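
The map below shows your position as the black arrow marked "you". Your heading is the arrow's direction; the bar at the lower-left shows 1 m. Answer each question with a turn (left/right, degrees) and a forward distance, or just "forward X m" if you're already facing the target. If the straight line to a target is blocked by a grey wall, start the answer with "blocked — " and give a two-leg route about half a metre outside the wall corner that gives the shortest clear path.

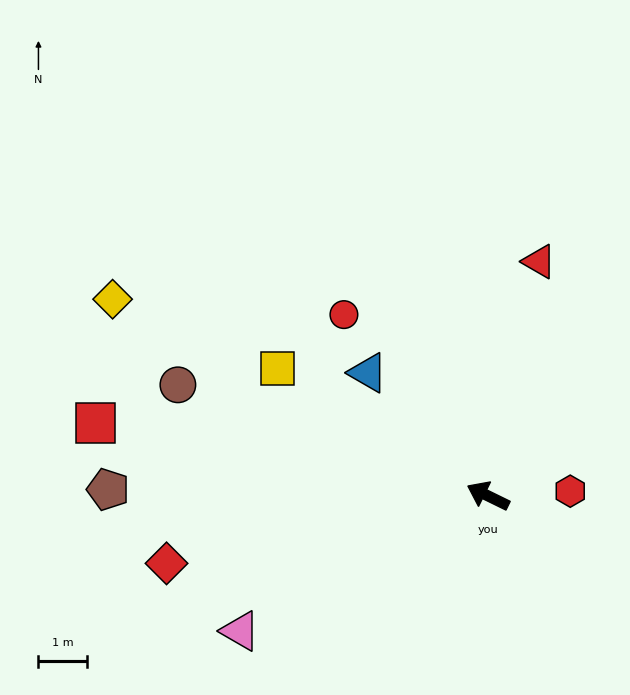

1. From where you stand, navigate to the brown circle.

turn left 6°, forward 6.7 m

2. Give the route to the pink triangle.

turn left 55°, forward 5.8 m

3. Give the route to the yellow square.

turn right 5°, forward 5.0 m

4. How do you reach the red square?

turn left 16°, forward 8.1 m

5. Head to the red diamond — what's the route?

turn left 38°, forward 6.7 m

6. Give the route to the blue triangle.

turn right 20°, forward 3.5 m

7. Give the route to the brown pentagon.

turn left 25°, forward 7.7 m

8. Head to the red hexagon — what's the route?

turn right 151°, forward 1.7 m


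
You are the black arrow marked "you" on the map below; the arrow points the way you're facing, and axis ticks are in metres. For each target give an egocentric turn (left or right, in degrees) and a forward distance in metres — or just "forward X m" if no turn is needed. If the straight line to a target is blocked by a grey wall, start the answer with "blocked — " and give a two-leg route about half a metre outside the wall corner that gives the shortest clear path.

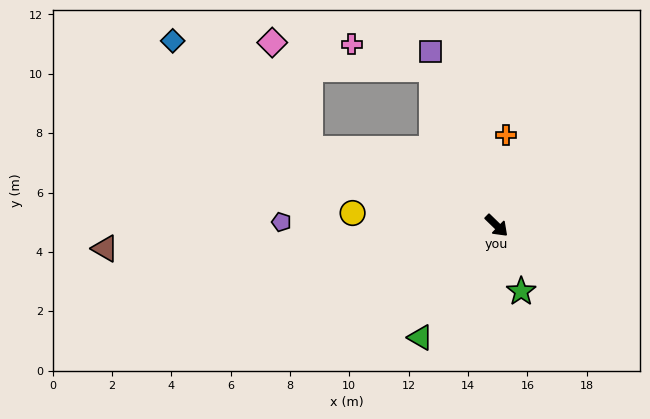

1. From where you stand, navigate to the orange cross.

turn left 128°, forward 3.1 m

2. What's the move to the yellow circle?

turn right 141°, forward 4.9 m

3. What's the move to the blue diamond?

blocked — turn right 158°, forward 6.8 m, then turn right 16°, forward 5.9 m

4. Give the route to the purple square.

turn left 155°, forward 6.3 m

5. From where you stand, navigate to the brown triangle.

turn right 132°, forward 13.2 m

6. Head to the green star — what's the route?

turn right 25°, forward 2.4 m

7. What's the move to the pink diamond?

blocked — turn right 158°, forward 6.8 m, then turn right 48°, forward 3.8 m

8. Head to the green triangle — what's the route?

turn right 80°, forward 4.6 m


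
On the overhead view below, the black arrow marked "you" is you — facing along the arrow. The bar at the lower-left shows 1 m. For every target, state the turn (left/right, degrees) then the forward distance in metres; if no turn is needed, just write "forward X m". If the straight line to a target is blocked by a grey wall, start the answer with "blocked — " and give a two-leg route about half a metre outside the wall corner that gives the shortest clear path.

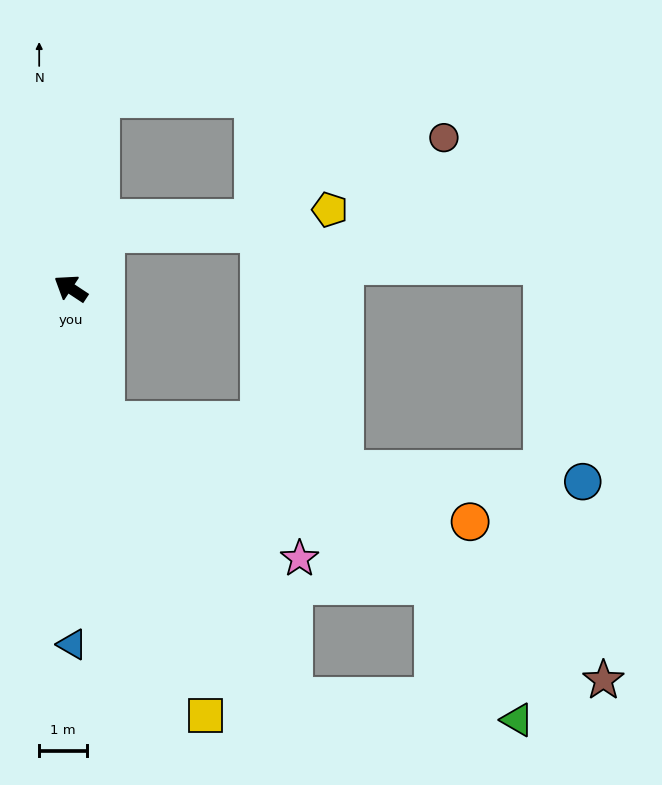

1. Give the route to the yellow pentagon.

blocked — turn right 88°, forward 1.4 m, then turn right 53°, forward 4.7 m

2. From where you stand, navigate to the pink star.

blocked — turn left 138°, forward 2.9 m, then turn left 40°, forward 5.0 m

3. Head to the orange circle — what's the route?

blocked — turn left 138°, forward 2.9 m, then turn left 60°, forward 7.9 m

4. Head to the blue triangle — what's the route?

turn left 124°, forward 7.5 m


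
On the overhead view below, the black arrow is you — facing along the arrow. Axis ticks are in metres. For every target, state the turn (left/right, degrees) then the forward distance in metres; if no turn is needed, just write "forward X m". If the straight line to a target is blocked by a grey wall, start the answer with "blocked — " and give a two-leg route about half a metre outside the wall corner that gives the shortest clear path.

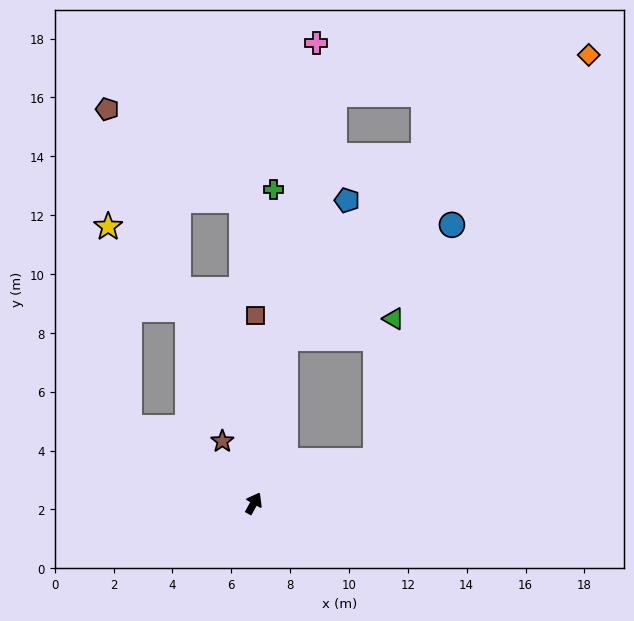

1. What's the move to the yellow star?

blocked — turn left 87°, forward 4.9 m, then turn right 52°, forward 6.9 m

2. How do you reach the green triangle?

blocked — turn right 42°, forward 4.4 m, then turn left 64°, forward 4.9 m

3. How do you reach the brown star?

turn left 56°, forward 2.4 m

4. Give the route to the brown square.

turn left 29°, forward 6.4 m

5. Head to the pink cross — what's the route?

turn left 21°, forward 15.8 m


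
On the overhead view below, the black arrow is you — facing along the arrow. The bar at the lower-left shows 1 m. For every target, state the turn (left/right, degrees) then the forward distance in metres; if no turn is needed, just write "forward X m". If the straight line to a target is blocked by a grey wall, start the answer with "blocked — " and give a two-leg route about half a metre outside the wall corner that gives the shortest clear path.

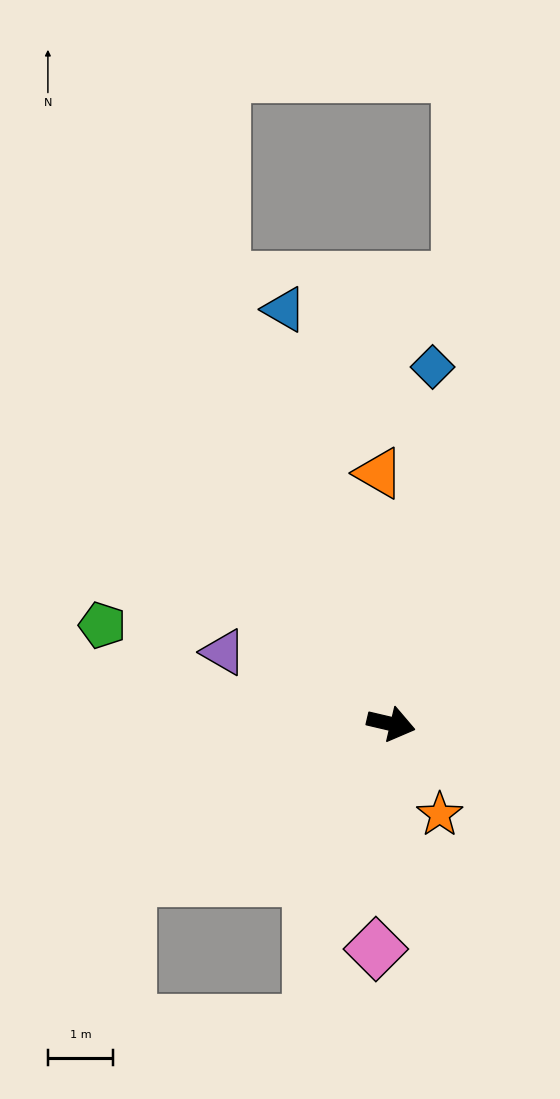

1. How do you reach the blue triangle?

turn left 118°, forward 6.6 m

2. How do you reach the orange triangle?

turn left 106°, forward 3.9 m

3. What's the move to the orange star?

turn right 49°, forward 1.6 m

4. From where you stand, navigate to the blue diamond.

turn left 97°, forward 5.5 m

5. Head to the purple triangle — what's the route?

turn left 170°, forward 2.8 m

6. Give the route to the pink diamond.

turn right 81°, forward 3.5 m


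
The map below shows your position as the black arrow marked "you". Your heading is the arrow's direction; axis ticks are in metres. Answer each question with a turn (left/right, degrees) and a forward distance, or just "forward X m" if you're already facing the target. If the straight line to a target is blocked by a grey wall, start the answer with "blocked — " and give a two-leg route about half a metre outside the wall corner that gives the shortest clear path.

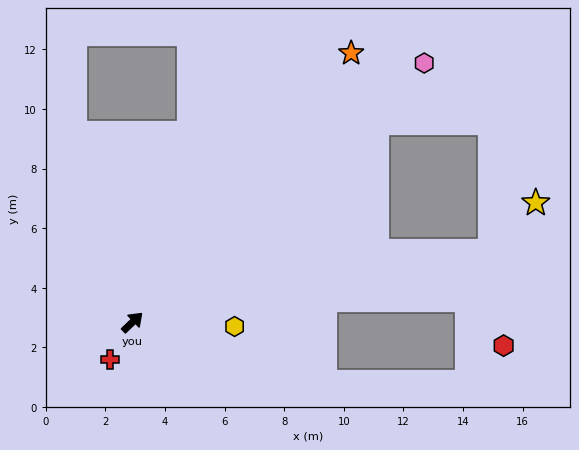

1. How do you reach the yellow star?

blocked — turn right 33°, forward 12.2 m, then turn left 36°, forward 2.2 m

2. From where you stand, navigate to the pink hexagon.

turn right 2°, forward 13.1 m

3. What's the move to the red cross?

turn right 165°, forward 1.5 m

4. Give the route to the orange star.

turn left 7°, forward 11.6 m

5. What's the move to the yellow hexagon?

turn right 46°, forward 3.4 m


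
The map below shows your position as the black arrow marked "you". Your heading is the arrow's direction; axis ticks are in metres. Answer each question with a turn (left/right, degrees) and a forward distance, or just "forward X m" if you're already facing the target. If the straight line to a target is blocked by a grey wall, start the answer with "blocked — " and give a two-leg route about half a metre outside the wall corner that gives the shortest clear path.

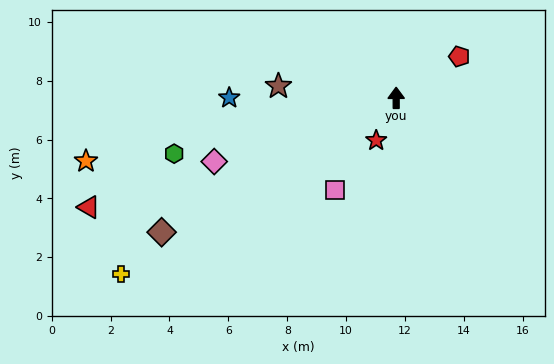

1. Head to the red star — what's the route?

turn left 155°, forward 1.6 m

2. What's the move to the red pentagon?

turn right 57°, forward 2.6 m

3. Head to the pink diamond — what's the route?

turn left 109°, forward 6.5 m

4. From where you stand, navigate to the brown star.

turn left 84°, forward 4.0 m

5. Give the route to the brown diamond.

turn left 120°, forward 9.2 m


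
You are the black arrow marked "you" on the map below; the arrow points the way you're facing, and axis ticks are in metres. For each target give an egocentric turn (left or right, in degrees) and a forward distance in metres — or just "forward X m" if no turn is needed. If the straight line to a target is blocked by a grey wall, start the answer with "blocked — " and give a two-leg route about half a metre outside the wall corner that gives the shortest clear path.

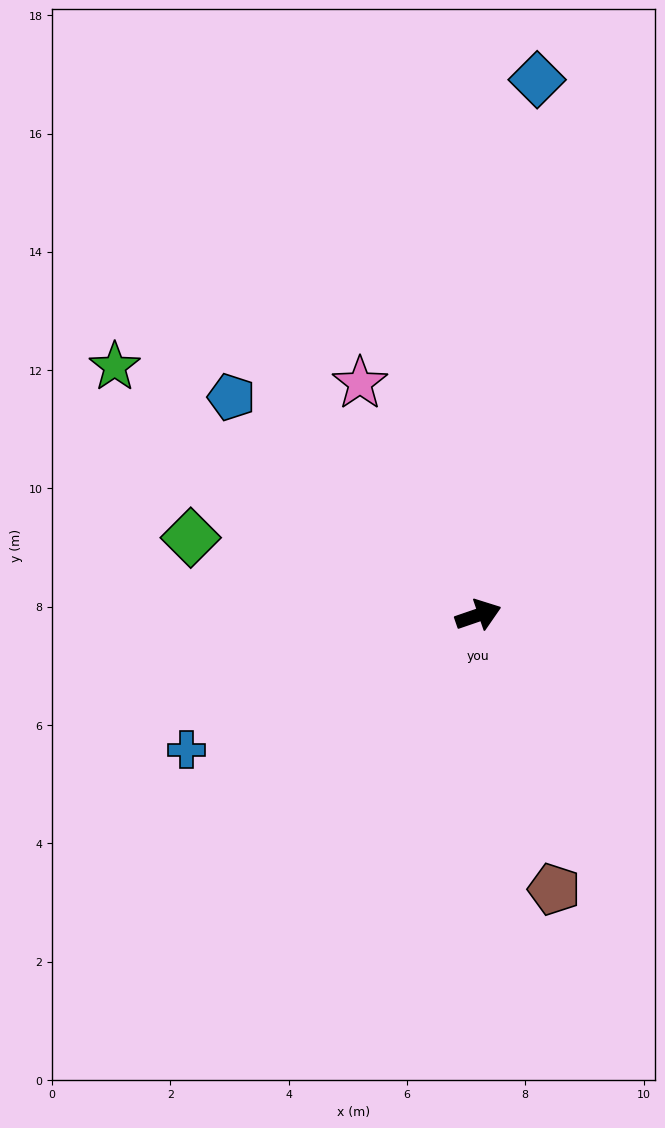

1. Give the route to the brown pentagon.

turn right 93°, forward 4.8 m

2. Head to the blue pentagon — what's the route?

turn left 120°, forward 5.6 m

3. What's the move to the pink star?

turn left 98°, forward 4.4 m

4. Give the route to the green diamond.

turn left 146°, forward 5.0 m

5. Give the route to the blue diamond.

turn left 65°, forward 9.1 m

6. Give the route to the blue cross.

turn right 174°, forward 5.4 m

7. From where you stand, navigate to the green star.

turn left 127°, forward 7.4 m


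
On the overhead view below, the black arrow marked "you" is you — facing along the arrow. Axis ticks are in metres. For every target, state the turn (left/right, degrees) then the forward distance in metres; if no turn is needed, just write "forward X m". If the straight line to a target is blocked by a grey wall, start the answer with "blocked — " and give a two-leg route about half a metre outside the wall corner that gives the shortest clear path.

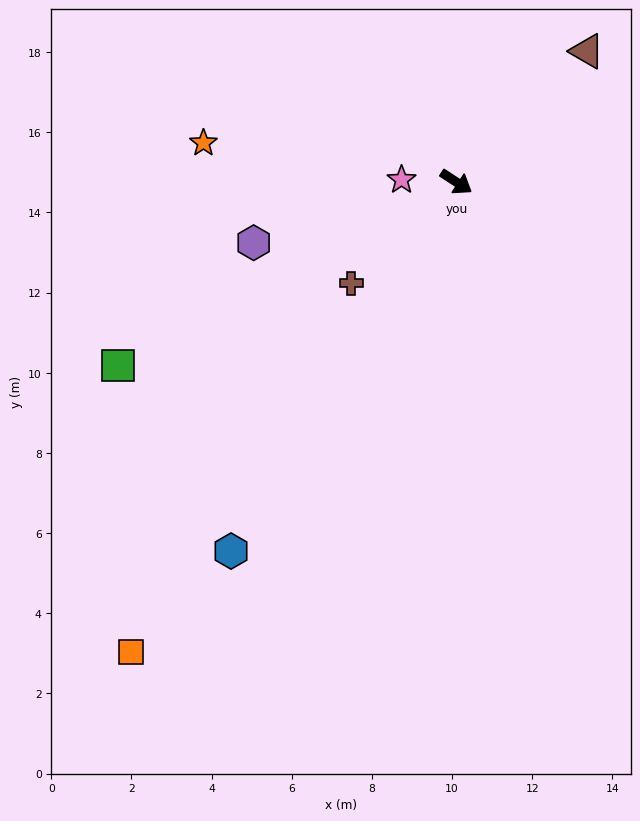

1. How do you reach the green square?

turn right 118°, forward 9.6 m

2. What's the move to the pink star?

turn right 149°, forward 1.4 m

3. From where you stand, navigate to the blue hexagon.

turn right 88°, forward 10.8 m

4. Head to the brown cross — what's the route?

turn right 103°, forward 3.6 m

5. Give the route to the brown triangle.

turn left 78°, forward 4.6 m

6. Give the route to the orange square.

turn right 92°, forward 14.3 m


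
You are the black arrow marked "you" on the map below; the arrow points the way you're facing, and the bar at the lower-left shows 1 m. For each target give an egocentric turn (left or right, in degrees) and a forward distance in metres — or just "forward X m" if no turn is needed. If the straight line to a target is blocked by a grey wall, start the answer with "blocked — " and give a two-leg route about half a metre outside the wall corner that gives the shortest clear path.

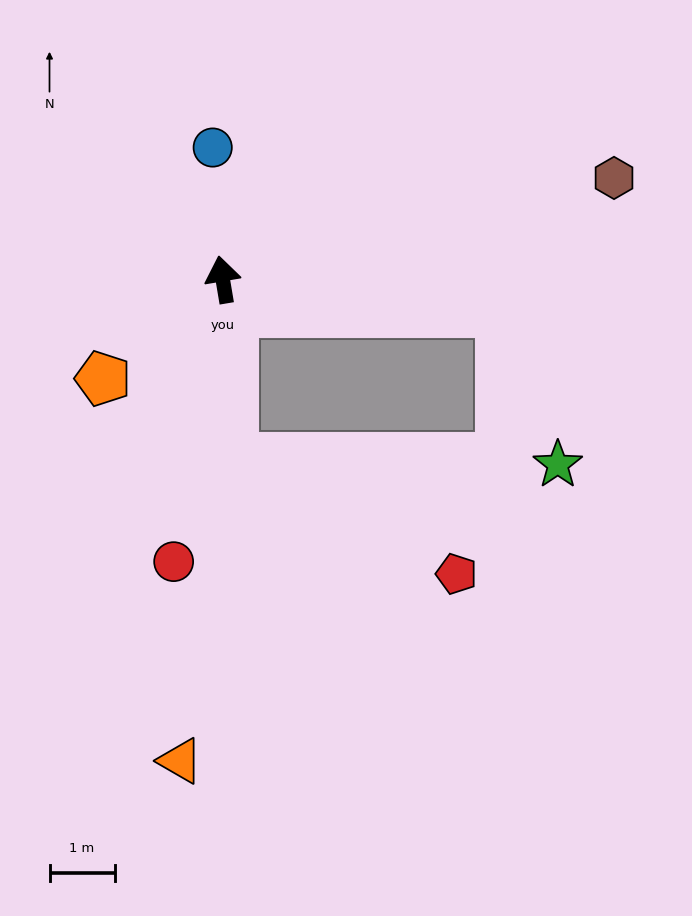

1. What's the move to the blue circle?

turn right 5°, forward 2.0 m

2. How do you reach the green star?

blocked — turn right 106°, forward 4.3 m, then turn right 64°, forward 2.5 m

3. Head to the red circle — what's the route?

turn left 161°, forward 4.4 m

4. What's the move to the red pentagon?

blocked — turn left 173°, forward 2.8 m, then turn left 61°, forward 3.9 m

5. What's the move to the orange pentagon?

turn left 120°, forward 2.4 m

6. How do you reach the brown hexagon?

turn right 85°, forward 6.2 m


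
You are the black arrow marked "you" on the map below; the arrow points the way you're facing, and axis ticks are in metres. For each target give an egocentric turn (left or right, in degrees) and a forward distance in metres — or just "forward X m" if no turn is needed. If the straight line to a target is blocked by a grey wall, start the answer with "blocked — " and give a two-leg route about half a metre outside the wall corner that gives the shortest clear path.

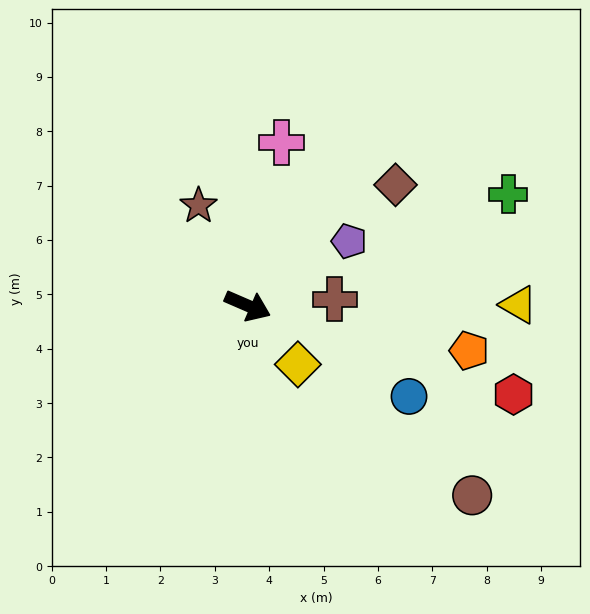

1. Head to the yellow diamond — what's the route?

turn right 26°, forward 1.4 m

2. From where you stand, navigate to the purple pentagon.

turn left 56°, forward 2.2 m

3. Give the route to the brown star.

turn left 140°, forward 2.1 m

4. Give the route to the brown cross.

turn left 28°, forward 1.6 m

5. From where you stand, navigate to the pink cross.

turn left 102°, forward 3.1 m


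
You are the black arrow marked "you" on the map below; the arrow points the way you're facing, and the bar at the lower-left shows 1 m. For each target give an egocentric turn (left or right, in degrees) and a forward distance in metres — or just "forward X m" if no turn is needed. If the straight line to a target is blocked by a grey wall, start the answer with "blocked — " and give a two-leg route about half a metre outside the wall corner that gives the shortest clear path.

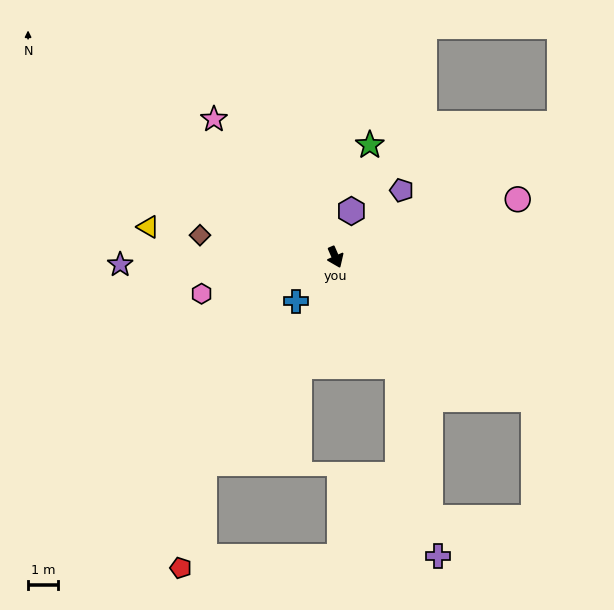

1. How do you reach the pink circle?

turn left 84°, forward 6.4 m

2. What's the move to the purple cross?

blocked — turn left 6°, forward 4.2 m, then turn right 17°, forward 6.5 m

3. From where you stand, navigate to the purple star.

turn right 112°, forward 7.2 m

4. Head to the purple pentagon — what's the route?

turn left 112°, forward 3.1 m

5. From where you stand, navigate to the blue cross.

turn right 65°, forward 2.0 m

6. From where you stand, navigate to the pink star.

turn right 162°, forward 6.2 m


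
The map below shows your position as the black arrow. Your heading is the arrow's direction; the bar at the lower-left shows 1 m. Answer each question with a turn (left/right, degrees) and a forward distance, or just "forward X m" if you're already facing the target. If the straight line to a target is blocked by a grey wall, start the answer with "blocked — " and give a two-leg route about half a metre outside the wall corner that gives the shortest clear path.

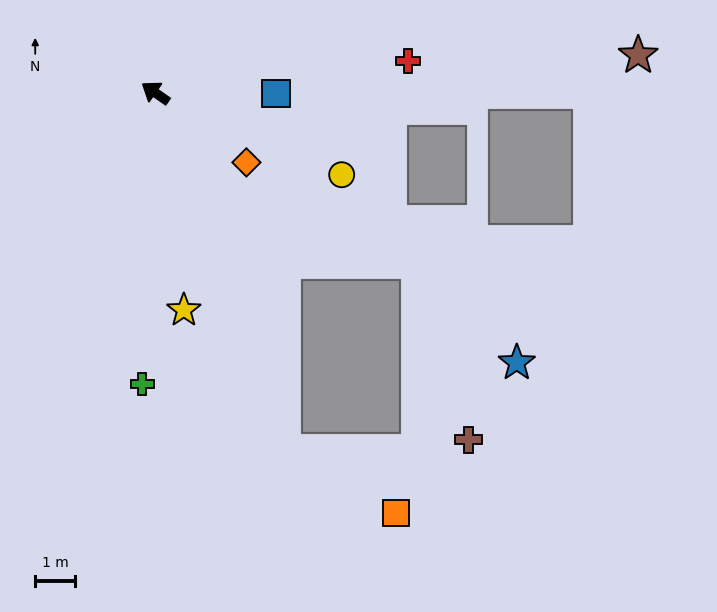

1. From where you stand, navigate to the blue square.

turn right 146°, forward 3.0 m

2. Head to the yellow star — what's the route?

turn left 132°, forward 5.4 m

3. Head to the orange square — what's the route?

blocked — turn left 145°, forward 9.5 m, then turn left 41°, forward 3.2 m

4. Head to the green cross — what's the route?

turn left 122°, forward 7.2 m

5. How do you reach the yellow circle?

turn right 169°, forward 5.1 m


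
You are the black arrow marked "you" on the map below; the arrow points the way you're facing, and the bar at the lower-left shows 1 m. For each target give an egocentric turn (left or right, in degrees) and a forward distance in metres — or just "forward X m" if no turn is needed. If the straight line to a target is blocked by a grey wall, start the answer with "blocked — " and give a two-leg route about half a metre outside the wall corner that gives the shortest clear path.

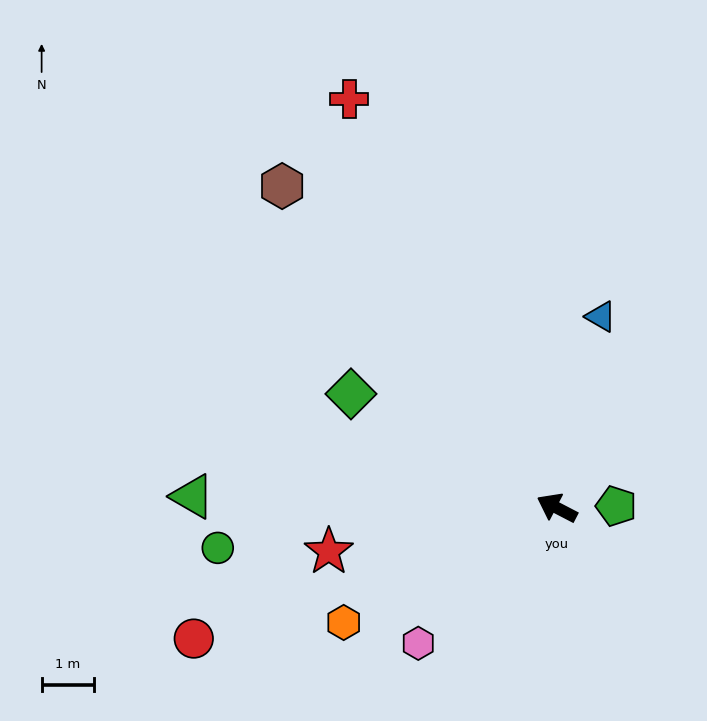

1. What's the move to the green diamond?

forward 4.5 m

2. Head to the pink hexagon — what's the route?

turn left 72°, forward 3.7 m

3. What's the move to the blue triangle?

turn right 76°, forward 3.8 m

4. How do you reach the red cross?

turn right 36°, forward 8.8 m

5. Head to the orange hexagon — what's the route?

turn left 56°, forward 4.6 m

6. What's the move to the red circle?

turn left 47°, forward 7.4 m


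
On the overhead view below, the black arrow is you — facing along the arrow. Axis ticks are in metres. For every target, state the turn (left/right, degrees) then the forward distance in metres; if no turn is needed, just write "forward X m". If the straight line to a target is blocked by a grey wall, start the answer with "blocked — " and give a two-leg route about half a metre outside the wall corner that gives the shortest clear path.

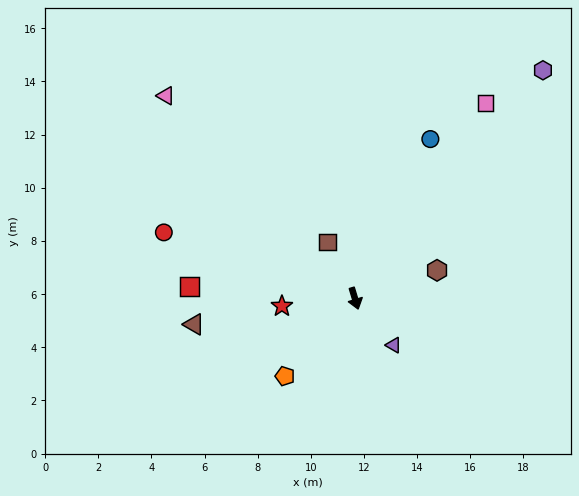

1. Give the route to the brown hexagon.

turn left 92°, forward 3.3 m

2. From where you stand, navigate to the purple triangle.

turn left 23°, forward 2.3 m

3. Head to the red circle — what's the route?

turn right 126°, forward 7.6 m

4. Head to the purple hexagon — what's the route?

turn left 124°, forward 11.1 m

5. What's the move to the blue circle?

turn left 138°, forward 6.6 m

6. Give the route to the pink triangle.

turn right 154°, forward 10.4 m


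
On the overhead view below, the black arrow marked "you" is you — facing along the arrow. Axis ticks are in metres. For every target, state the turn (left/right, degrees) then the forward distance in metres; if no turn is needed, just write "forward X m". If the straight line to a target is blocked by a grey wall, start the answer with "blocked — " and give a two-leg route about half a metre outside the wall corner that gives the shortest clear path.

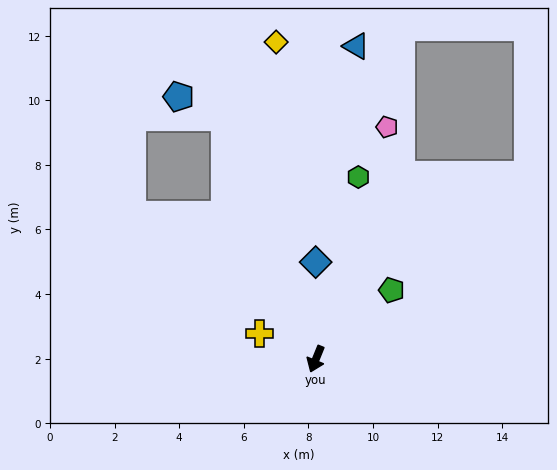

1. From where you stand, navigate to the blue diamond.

turn right 158°, forward 3.0 m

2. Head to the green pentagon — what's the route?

turn left 154°, forward 3.2 m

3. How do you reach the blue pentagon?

blocked — turn right 137°, forward 8.0 m, then turn left 45°, forward 1.6 m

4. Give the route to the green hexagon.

turn right 171°, forward 5.8 m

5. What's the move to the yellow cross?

turn right 92°, forward 1.9 m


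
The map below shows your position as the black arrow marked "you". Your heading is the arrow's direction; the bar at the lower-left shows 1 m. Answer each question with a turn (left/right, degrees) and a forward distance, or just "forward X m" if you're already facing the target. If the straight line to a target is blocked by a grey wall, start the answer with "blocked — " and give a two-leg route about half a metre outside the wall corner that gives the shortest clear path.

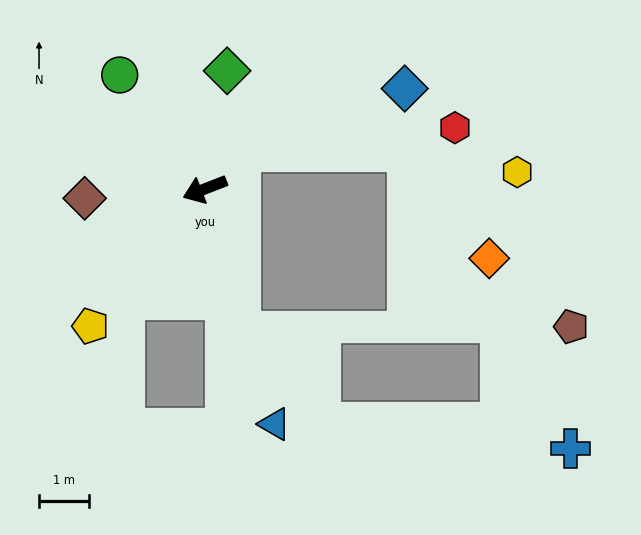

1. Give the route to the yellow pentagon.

turn left 29°, forward 3.6 m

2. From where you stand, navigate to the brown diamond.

turn right 17°, forward 2.4 m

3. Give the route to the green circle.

turn right 75°, forward 2.9 m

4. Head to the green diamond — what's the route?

turn right 122°, forward 2.4 m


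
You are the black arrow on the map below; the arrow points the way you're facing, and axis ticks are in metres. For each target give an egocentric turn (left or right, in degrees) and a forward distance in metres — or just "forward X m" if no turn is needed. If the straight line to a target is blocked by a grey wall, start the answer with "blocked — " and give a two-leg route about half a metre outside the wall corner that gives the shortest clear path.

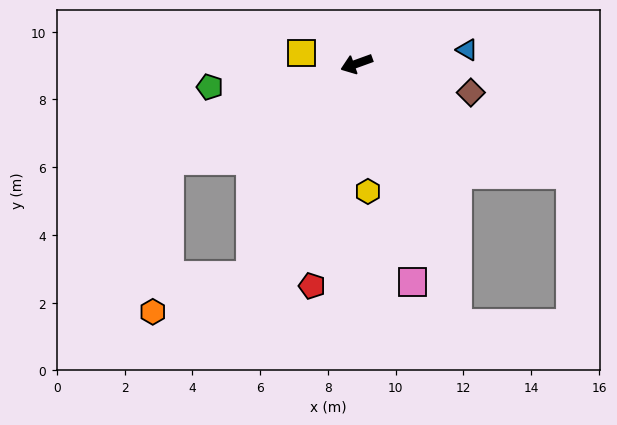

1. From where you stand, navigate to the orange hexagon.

blocked — turn left 43°, forward 7.0 m, then turn right 42°, forward 3.1 m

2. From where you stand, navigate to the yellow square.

turn right 31°, forward 1.7 m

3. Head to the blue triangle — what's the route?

turn left 167°, forward 3.3 m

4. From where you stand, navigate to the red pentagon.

turn left 59°, forward 6.7 m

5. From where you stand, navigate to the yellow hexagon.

turn left 75°, forward 3.8 m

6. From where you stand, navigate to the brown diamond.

turn left 146°, forward 3.5 m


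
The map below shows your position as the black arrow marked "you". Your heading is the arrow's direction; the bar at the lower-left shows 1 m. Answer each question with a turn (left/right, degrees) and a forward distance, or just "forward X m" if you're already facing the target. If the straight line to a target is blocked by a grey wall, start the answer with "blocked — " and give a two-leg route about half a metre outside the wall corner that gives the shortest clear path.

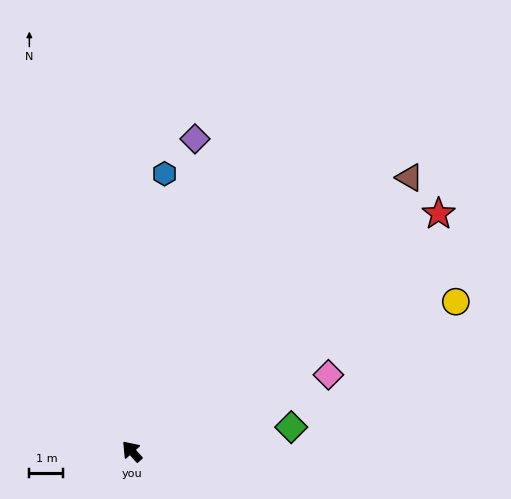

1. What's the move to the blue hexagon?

turn right 48°, forward 8.2 m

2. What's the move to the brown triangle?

turn right 87°, forward 11.5 m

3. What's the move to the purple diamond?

turn right 53°, forward 9.4 m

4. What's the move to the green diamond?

turn right 123°, forward 4.7 m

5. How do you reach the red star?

turn right 94°, forward 11.4 m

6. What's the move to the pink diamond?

turn right 110°, forward 6.2 m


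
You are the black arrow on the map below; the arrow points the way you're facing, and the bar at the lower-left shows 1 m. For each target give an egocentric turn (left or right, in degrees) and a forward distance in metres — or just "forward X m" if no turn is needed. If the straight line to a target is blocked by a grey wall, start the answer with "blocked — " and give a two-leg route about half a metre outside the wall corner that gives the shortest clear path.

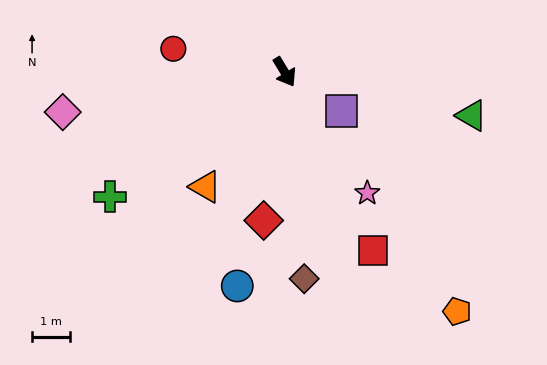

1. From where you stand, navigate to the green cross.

turn right 86°, forward 5.6 m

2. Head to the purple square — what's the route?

turn left 24°, forward 1.8 m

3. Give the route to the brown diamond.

turn right 26°, forward 5.4 m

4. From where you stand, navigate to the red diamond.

turn right 39°, forward 3.9 m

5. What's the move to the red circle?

turn right 133°, forward 3.0 m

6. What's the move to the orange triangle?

turn right 66°, forward 3.6 m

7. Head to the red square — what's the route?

turn right 5°, forward 5.2 m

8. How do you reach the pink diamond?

turn right 111°, forward 5.9 m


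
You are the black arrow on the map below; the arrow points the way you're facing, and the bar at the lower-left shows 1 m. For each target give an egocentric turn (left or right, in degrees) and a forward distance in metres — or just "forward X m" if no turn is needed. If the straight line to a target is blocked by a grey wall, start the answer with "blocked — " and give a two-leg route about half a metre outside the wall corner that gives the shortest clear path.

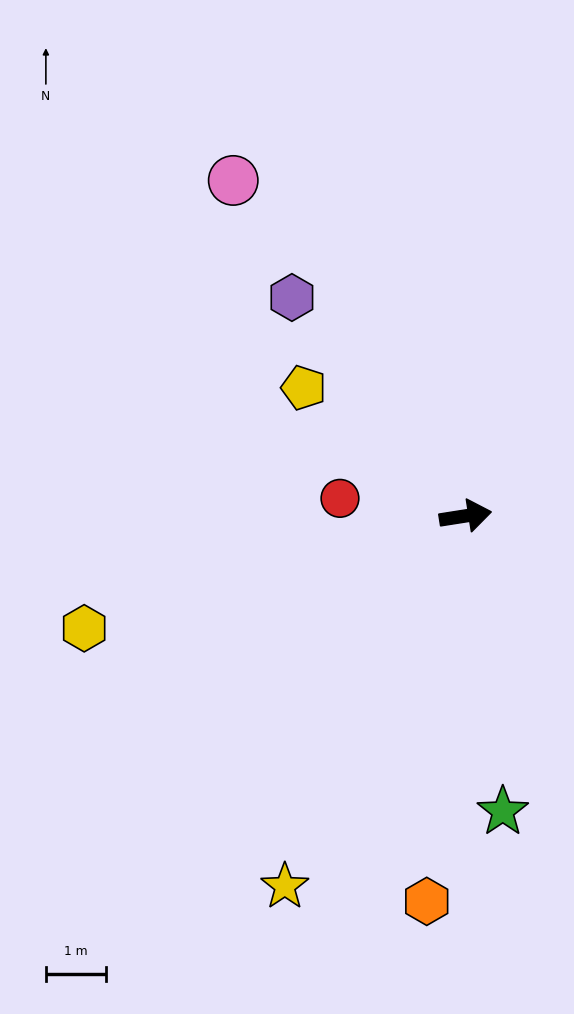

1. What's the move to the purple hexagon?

turn left 120°, forward 4.6 m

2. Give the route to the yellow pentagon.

turn left 133°, forward 3.4 m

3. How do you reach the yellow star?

turn right 125°, forward 6.9 m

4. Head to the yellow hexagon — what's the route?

turn right 173°, forward 6.6 m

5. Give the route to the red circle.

turn left 163°, forward 2.1 m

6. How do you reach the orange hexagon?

turn right 105°, forward 6.4 m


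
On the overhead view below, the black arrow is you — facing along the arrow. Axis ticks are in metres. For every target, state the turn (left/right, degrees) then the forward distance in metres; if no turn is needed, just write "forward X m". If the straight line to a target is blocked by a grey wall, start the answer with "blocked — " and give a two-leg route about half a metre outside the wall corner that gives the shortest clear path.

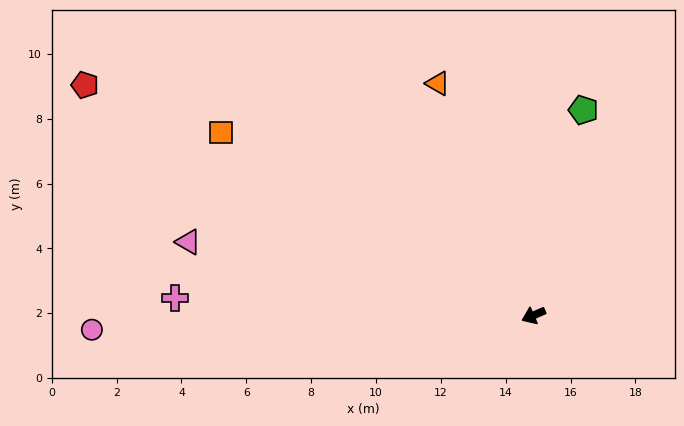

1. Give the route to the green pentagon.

turn right 127°, forward 6.5 m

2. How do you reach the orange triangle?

turn right 91°, forward 7.7 m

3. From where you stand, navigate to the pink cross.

turn right 26°, forward 11.1 m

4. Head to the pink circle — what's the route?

turn right 22°, forward 13.6 m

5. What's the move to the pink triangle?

turn right 36°, forward 10.9 m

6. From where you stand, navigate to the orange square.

turn right 54°, forward 11.2 m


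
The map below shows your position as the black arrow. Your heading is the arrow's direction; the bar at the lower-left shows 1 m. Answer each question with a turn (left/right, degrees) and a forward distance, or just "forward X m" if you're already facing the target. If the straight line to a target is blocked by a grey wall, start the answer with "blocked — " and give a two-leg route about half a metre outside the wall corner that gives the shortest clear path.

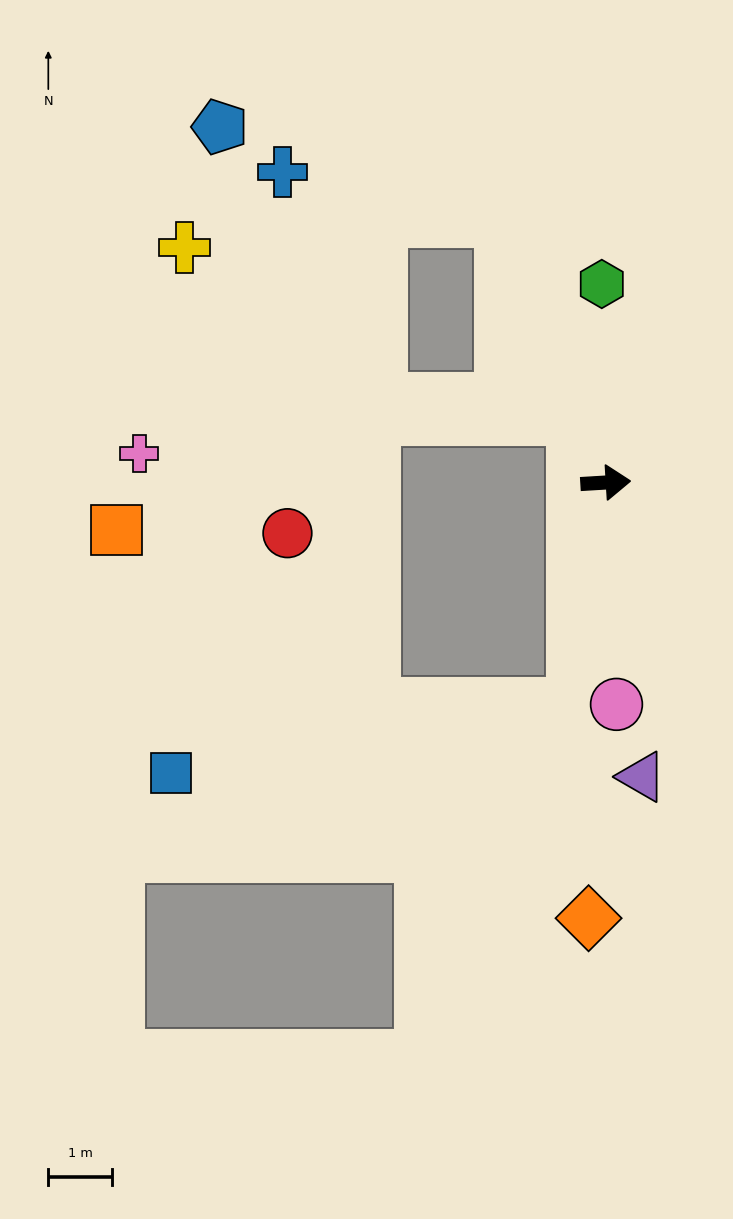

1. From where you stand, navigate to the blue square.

blocked — turn right 102°, forward 3.5 m, then turn right 72°, forward 6.5 m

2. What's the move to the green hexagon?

turn left 88°, forward 3.1 m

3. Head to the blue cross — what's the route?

blocked — turn left 108°, forward 4.4 m, then turn left 56°, forward 3.5 m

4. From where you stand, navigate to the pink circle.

turn right 91°, forward 3.5 m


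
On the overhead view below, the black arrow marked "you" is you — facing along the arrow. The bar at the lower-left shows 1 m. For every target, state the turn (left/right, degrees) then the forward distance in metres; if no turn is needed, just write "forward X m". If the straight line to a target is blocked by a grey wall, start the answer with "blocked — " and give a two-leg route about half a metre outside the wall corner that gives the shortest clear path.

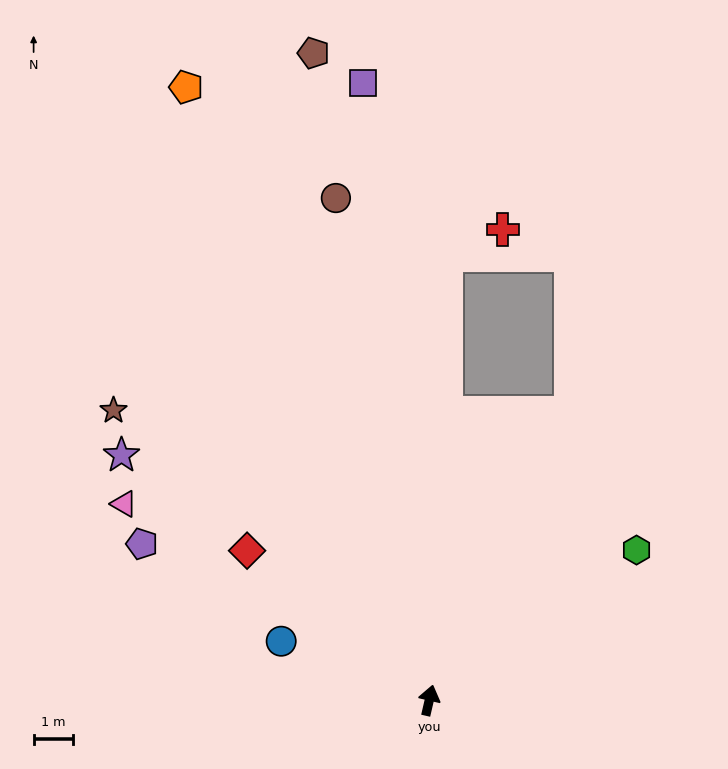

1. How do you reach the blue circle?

turn left 81°, forward 4.1 m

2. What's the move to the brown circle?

turn left 24°, forward 13.1 m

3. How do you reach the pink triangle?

turn left 70°, forward 9.3 m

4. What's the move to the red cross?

blocked — turn left 11°, forward 11.4 m, then turn right 63°, forward 1.6 m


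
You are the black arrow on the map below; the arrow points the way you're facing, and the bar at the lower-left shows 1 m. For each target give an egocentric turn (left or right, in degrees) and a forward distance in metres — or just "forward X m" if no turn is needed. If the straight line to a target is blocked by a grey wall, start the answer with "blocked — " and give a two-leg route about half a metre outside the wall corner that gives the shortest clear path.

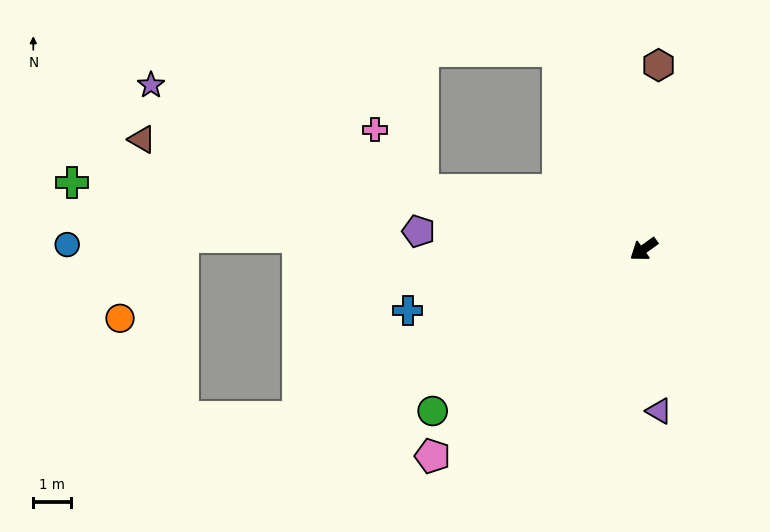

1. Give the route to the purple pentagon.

turn right 40°, forward 6.0 m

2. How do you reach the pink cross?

blocked — turn right 51°, forward 6.1 m, then turn right 36°, forward 2.1 m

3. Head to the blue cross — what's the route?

turn right 21°, forward 6.5 m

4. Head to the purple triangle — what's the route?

turn left 60°, forward 4.3 m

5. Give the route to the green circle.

forward 7.1 m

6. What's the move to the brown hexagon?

turn right 130°, forward 4.9 m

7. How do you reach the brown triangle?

turn right 48°, forward 13.7 m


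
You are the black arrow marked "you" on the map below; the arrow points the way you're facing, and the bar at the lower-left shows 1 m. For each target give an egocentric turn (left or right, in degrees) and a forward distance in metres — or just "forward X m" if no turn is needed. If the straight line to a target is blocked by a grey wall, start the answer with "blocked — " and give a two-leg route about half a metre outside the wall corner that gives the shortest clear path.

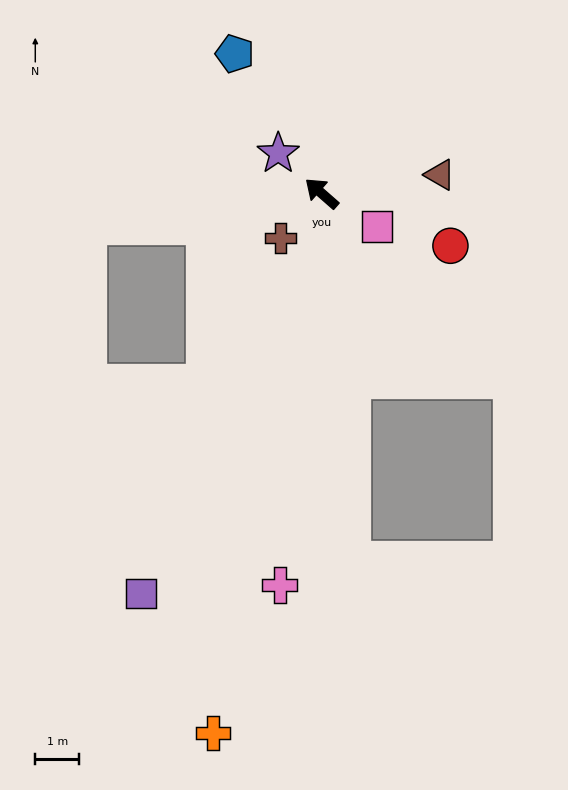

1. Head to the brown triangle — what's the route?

turn right 130°, forward 2.7 m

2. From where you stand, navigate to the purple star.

forward 1.3 m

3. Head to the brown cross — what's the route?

turn left 89°, forward 1.4 m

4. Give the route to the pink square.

turn right 170°, forward 1.5 m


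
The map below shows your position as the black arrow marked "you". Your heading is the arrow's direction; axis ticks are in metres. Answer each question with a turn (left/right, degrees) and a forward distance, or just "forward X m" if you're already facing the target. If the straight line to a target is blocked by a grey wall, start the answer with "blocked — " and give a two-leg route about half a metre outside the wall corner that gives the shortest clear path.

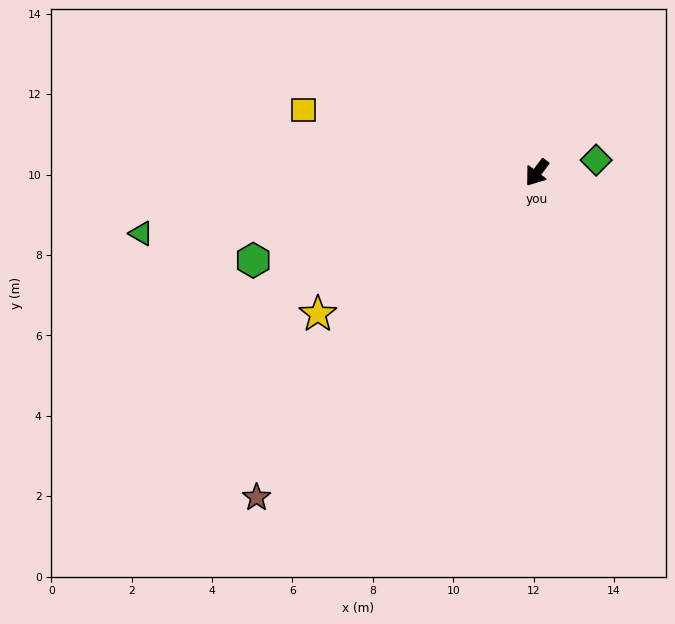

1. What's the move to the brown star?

turn right 4°, forward 10.7 m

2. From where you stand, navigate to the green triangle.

turn right 44°, forward 10.0 m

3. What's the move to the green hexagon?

turn right 36°, forward 7.4 m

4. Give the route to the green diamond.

turn left 139°, forward 1.5 m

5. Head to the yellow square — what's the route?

turn right 68°, forward 6.0 m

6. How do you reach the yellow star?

turn right 20°, forward 6.5 m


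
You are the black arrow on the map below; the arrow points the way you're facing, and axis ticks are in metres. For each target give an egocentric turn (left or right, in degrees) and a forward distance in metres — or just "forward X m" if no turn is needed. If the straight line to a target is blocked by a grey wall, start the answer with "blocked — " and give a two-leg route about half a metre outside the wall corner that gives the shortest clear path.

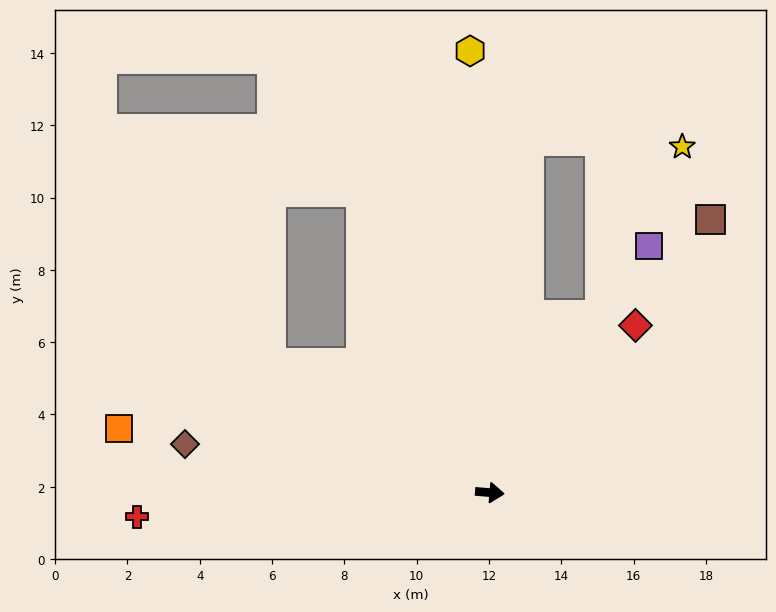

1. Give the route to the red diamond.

turn left 54°, forward 6.1 m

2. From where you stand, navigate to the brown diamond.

turn left 176°, forward 8.5 m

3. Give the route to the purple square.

turn left 62°, forward 8.1 m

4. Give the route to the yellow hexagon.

turn left 97°, forward 12.2 m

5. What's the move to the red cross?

turn right 171°, forward 9.8 m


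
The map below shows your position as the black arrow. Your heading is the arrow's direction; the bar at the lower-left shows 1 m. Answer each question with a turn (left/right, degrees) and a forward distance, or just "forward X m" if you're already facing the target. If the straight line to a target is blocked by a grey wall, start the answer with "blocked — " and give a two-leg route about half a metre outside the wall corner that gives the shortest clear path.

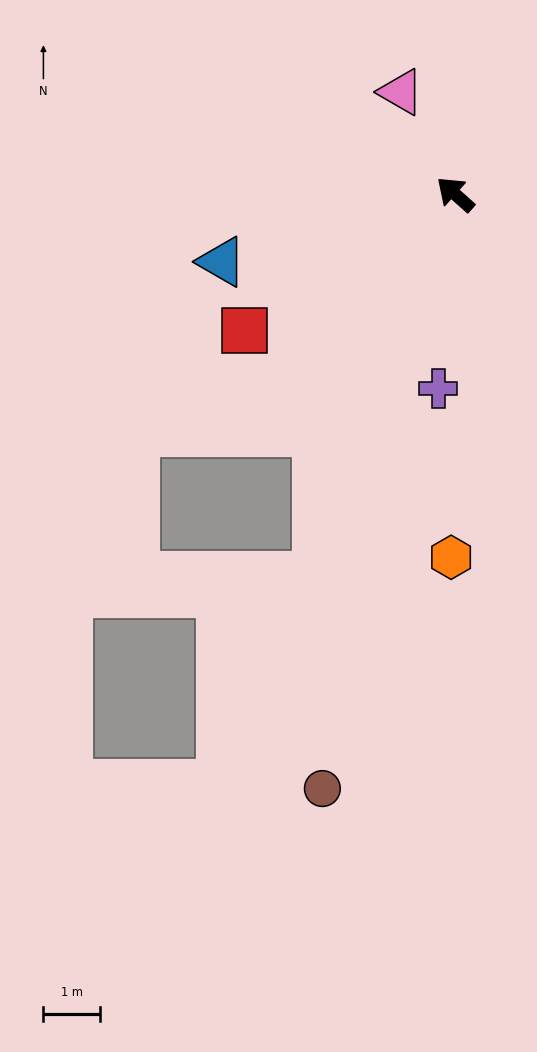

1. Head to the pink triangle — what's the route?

turn right 20°, forward 2.0 m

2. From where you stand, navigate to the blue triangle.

turn left 58°, forward 4.3 m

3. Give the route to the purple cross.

turn left 127°, forward 3.4 m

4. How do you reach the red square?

turn left 75°, forward 4.4 m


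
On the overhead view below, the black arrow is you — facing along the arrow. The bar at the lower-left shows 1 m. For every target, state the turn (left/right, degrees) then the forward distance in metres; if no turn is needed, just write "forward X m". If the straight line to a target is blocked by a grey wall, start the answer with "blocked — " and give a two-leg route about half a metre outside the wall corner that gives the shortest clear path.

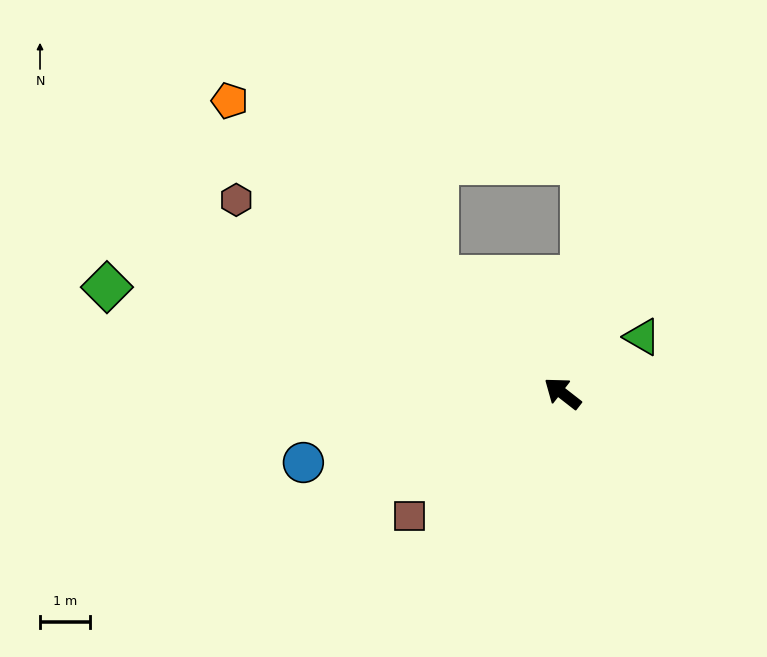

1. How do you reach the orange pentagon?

turn right 3°, forward 8.9 m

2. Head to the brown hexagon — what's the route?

turn left 7°, forward 7.6 m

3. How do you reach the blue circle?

turn left 53°, forward 5.4 m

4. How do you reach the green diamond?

turn left 25°, forward 9.4 m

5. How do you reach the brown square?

turn left 77°, forward 3.9 m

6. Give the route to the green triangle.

turn right 107°, forward 2.0 m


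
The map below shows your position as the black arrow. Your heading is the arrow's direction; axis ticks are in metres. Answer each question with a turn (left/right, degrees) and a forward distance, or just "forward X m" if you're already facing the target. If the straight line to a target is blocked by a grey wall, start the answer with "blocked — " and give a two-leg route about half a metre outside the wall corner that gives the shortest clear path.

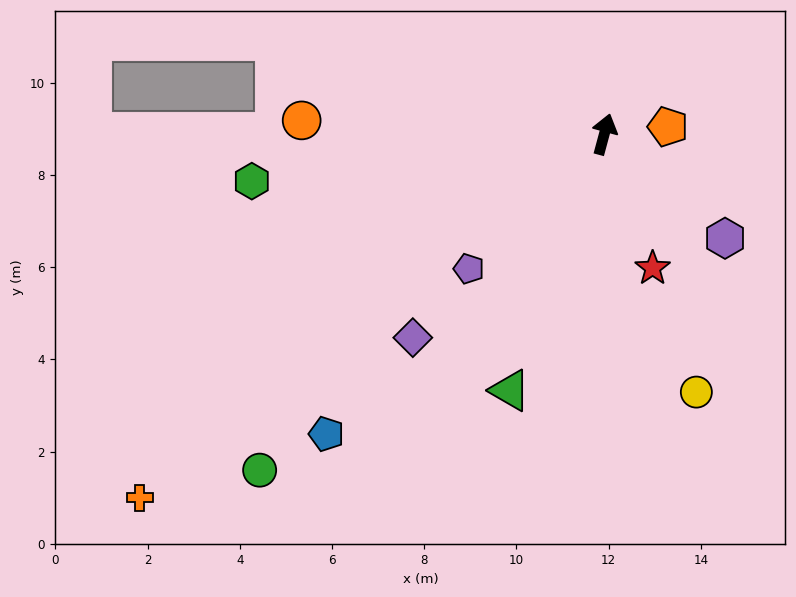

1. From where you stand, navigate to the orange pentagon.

turn right 68°, forward 1.4 m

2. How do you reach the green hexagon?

turn left 113°, forward 7.7 m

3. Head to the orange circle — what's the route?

turn left 102°, forward 6.6 m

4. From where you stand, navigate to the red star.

turn right 145°, forward 3.1 m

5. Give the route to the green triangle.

turn left 175°, forward 5.9 m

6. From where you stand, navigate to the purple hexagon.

turn right 116°, forward 3.5 m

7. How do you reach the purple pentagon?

turn left 150°, forward 4.1 m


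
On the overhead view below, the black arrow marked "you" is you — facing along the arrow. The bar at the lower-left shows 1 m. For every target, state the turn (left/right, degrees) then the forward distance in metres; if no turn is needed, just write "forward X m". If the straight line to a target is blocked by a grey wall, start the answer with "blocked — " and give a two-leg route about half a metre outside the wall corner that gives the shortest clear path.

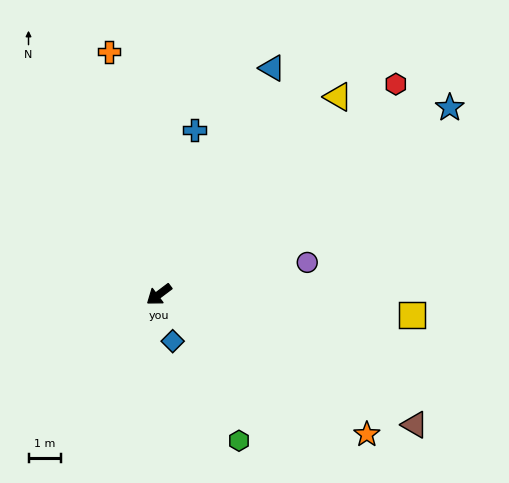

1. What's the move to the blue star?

turn left 176°, forward 10.6 m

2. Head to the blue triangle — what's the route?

turn right 154°, forward 7.7 m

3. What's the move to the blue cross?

turn right 139°, forward 5.1 m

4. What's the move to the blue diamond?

turn left 69°, forward 1.5 m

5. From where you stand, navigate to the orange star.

turn left 109°, forward 7.7 m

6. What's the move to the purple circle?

turn left 155°, forward 4.6 m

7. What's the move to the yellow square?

turn left 138°, forward 7.8 m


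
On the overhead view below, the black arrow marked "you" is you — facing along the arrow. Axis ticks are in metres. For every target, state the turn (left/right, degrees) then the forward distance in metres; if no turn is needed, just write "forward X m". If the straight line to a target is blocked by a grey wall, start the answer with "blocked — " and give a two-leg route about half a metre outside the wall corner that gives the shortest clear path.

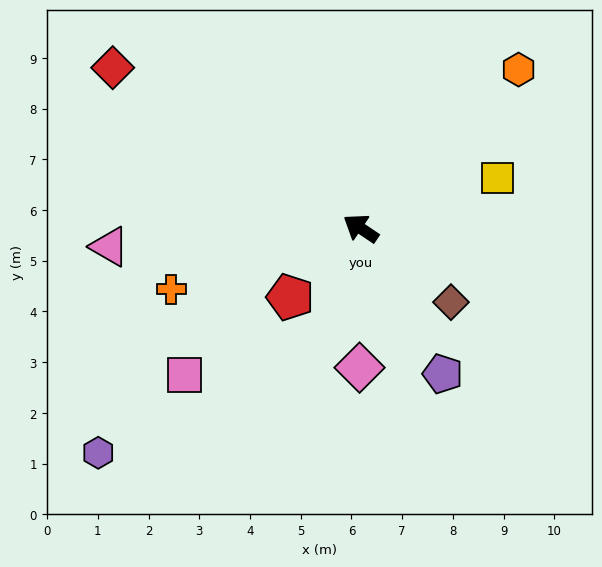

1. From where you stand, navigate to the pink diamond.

turn left 123°, forward 2.7 m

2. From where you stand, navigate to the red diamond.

forward 5.8 m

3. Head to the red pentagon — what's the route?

turn left 78°, forward 1.9 m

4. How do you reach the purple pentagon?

turn left 153°, forward 3.3 m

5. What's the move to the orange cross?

turn left 52°, forward 3.9 m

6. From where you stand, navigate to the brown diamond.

turn left 175°, forward 2.3 m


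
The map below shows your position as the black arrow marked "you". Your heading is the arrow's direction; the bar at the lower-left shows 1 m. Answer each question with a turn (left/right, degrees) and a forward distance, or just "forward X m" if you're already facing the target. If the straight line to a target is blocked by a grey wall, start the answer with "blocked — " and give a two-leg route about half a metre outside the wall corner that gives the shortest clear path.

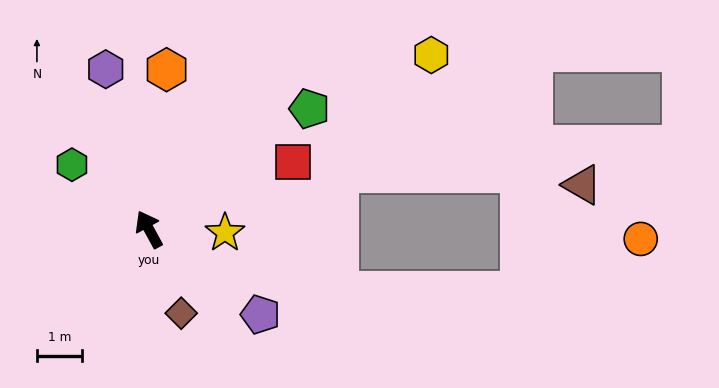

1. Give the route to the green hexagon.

turn left 21°, forward 2.2 m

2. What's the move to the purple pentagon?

turn right 156°, forward 3.1 m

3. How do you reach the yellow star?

turn right 121°, forward 1.7 m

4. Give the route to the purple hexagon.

turn right 13°, forward 3.6 m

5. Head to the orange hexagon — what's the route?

turn right 35°, forward 3.5 m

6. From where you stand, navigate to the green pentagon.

turn right 82°, forward 4.4 m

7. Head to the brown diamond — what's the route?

turn left 172°, forward 2.0 m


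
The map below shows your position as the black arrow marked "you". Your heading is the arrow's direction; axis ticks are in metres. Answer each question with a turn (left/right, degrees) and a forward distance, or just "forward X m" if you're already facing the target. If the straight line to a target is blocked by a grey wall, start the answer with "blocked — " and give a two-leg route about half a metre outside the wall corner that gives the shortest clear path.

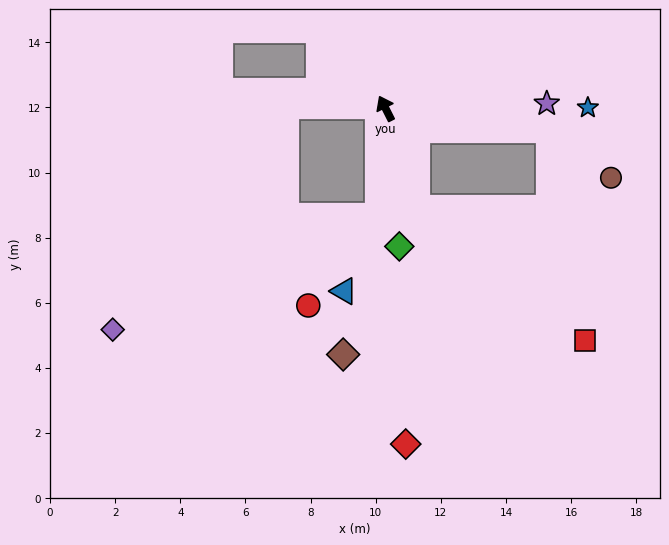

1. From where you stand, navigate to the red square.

blocked — turn left 171°, forward 3.2 m, then turn left 34°, forward 6.6 m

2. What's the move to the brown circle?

blocked — turn right 124°, forward 5.1 m, then turn right 31°, forward 2.4 m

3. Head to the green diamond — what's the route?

turn left 159°, forward 4.3 m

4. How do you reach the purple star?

turn right 115°, forward 5.0 m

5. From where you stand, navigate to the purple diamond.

blocked — turn left 149°, forward 3.3 m, then turn right 63°, forward 8.9 m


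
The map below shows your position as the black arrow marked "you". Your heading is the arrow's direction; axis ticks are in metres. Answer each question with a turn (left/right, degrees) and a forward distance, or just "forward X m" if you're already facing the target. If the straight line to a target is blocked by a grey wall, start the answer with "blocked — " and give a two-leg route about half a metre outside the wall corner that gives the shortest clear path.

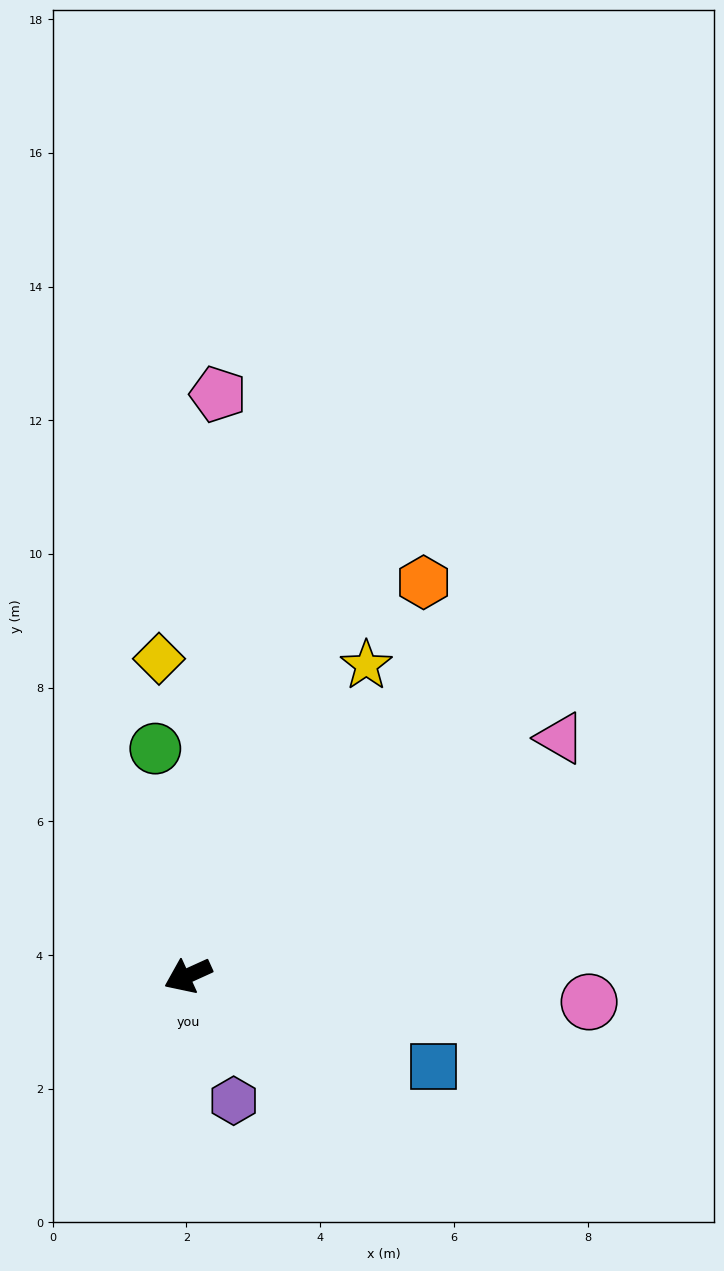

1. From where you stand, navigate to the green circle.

turn right 106°, forward 3.4 m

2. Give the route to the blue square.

turn left 135°, forward 3.9 m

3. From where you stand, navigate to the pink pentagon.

turn right 117°, forward 8.7 m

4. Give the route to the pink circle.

turn left 152°, forward 6.0 m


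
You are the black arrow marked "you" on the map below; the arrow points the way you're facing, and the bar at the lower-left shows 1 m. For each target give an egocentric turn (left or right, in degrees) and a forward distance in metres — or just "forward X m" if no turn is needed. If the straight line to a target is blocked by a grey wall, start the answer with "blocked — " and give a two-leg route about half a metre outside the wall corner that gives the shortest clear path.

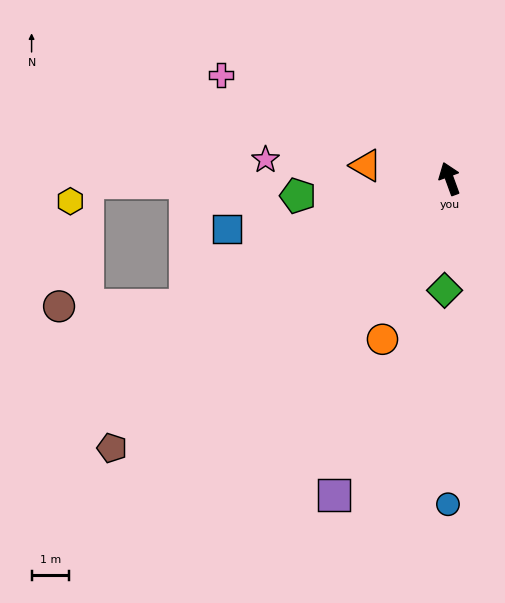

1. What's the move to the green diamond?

turn left 157°, forward 2.9 m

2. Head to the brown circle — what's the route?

blocked — turn left 96°, forward 7.7 m, then turn right 26°, forward 3.3 m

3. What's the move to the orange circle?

turn left 137°, forward 4.6 m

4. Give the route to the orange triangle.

turn left 61°, forward 2.2 m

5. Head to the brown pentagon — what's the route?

turn left 109°, forward 11.4 m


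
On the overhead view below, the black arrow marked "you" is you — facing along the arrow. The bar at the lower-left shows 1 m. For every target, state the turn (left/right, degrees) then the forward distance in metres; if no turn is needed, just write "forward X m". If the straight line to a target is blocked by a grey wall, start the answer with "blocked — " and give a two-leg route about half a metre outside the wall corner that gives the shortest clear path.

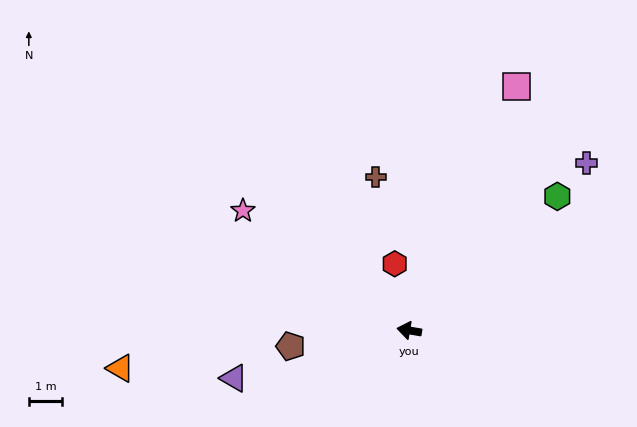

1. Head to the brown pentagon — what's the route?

turn left 17°, forward 3.6 m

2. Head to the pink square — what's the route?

turn right 104°, forward 8.1 m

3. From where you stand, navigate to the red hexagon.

turn right 68°, forward 2.1 m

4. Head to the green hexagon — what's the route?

turn right 128°, forward 6.0 m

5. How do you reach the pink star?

turn right 26°, forward 6.2 m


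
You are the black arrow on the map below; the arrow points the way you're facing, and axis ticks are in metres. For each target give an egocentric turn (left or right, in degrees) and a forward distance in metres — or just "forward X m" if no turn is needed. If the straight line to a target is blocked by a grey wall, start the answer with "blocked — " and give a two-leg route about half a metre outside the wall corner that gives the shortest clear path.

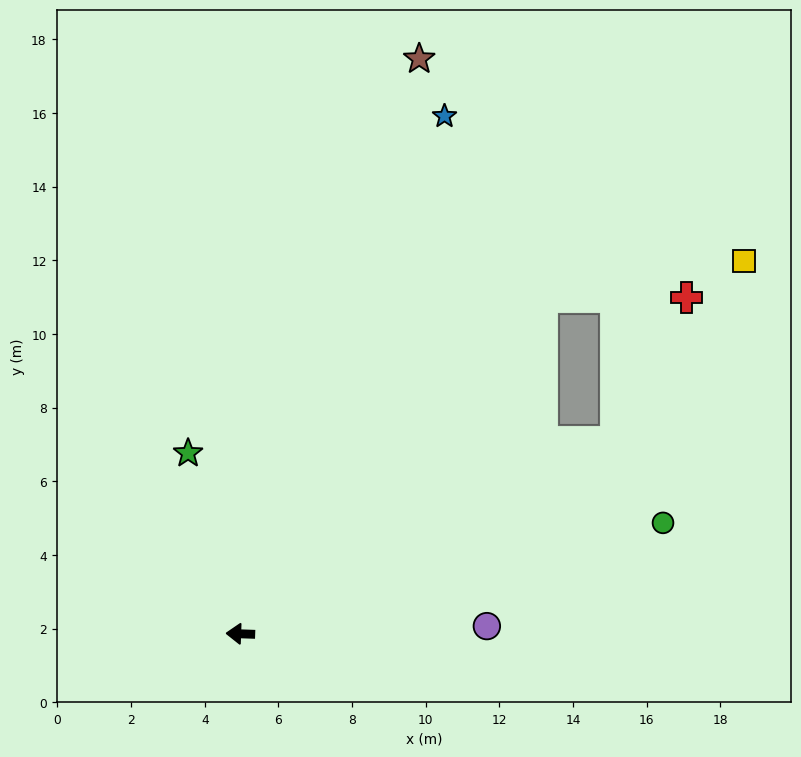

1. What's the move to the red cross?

blocked — turn right 151°, forward 11.4 m, then turn left 37°, forward 4.4 m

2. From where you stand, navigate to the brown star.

turn right 105°, forward 16.3 m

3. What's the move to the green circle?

turn right 163°, forward 11.9 m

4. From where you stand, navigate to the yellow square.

blocked — turn right 151°, forward 11.4 m, then turn left 28°, forward 6.0 m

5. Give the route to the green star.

turn right 72°, forward 5.1 m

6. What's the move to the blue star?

turn right 109°, forward 15.1 m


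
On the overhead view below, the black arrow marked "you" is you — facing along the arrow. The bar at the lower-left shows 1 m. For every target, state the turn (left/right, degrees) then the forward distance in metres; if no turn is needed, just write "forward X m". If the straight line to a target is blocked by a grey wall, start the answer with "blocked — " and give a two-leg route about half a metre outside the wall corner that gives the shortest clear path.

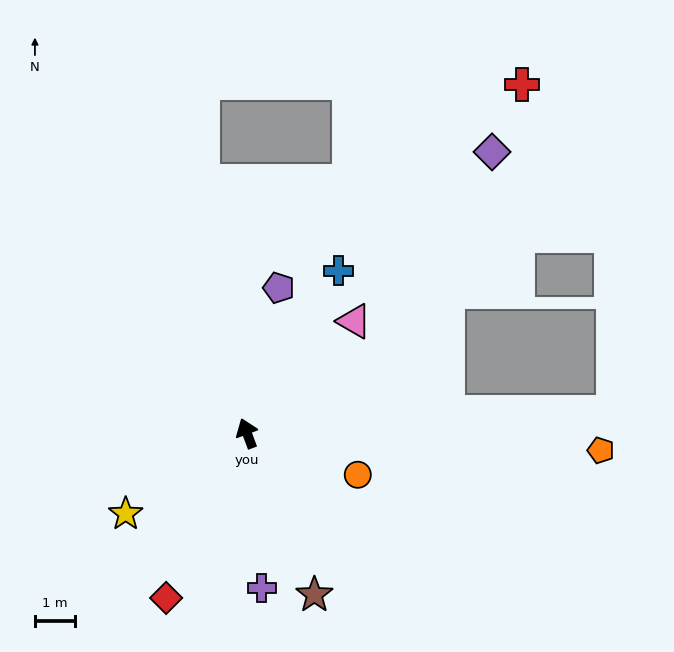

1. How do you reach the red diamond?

turn left 133°, forward 4.5 m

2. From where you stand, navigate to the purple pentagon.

turn right 33°, forward 3.7 m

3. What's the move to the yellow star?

turn left 103°, forward 3.6 m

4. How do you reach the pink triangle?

turn right 64°, forward 3.8 m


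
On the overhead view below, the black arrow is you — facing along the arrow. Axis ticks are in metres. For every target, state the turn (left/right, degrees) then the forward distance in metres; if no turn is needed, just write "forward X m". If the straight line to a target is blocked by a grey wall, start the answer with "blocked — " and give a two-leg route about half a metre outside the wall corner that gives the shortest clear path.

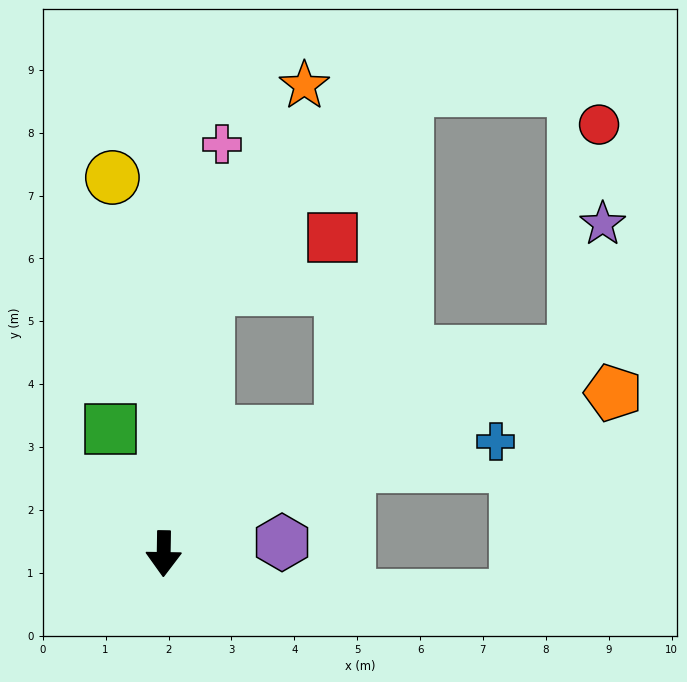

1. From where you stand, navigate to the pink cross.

turn left 173°, forward 6.6 m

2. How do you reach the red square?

blocked — turn left 172°, forward 4.3 m, then turn right 59°, forward 2.1 m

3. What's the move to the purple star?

blocked — turn left 117°, forward 7.3 m, then turn left 51°, forward 2.1 m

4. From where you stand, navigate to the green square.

turn right 156°, forward 2.2 m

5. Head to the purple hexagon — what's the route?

turn left 96°, forward 1.9 m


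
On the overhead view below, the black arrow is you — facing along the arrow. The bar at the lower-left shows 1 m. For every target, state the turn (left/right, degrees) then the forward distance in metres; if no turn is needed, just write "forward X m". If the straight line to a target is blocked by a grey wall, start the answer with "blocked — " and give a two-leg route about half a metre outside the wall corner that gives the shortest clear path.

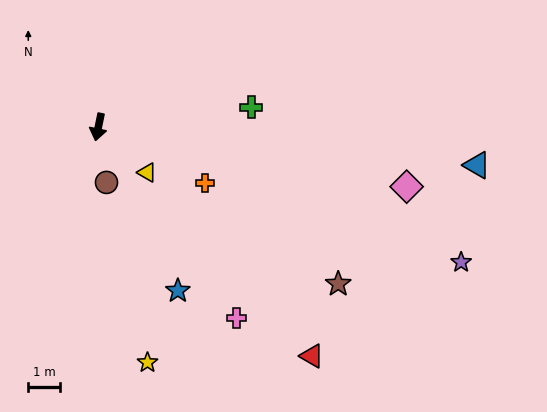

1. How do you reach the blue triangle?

turn left 96°, forward 12.1 m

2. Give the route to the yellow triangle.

turn left 59°, forward 2.1 m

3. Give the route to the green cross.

turn left 109°, forward 4.9 m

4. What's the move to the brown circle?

turn left 20°, forward 1.8 m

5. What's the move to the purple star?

turn left 81°, forward 12.3 m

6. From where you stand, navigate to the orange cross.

turn left 74°, forward 3.8 m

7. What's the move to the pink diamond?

turn left 91°, forward 10.0 m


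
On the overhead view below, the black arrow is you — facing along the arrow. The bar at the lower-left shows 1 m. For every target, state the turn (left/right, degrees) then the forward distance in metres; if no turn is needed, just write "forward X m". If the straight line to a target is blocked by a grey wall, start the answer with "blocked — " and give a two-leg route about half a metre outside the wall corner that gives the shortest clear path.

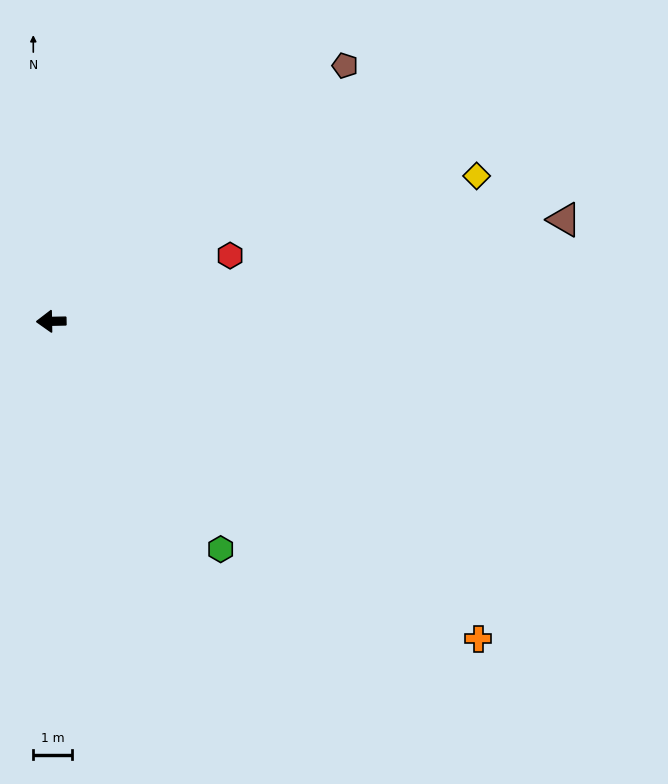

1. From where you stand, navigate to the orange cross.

turn left 142°, forward 13.6 m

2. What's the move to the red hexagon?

turn right 161°, forward 4.9 m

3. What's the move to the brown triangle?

turn right 170°, forward 13.4 m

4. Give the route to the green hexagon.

turn left 126°, forward 7.3 m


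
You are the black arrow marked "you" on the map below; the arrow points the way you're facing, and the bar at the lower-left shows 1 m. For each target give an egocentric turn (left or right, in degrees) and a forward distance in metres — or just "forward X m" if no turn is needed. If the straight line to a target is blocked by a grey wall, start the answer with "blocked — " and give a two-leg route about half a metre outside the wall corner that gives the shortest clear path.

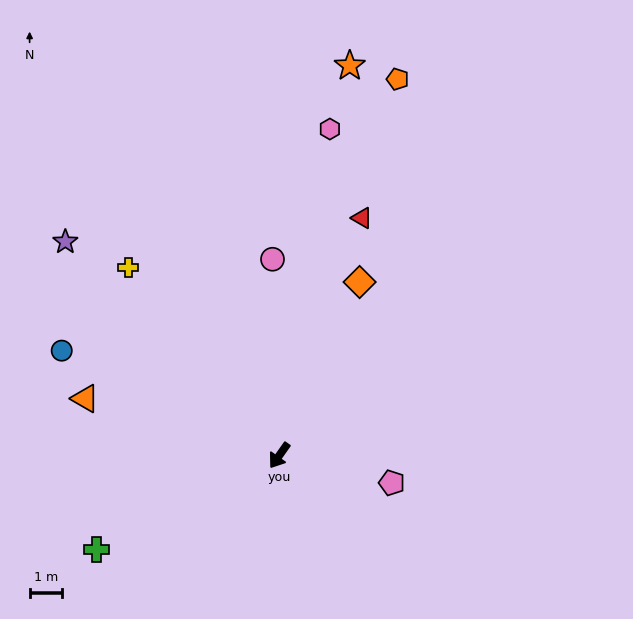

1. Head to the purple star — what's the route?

turn right 100°, forward 9.3 m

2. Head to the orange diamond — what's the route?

turn right 170°, forward 5.9 m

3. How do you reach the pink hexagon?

turn right 154°, forward 10.2 m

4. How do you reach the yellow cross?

turn right 106°, forward 7.4 m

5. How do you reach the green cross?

turn right 28°, forward 6.3 m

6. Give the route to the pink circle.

turn right 143°, forward 6.0 m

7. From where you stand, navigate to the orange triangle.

turn right 71°, forward 6.2 m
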